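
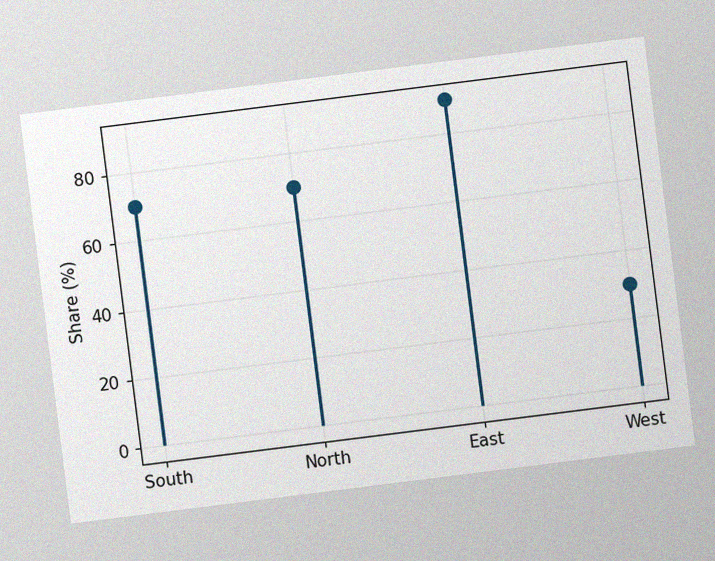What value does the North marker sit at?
The chart is tilted about 7° counter-clockwise, with some photo noise. The North marker sits at 70%.

70%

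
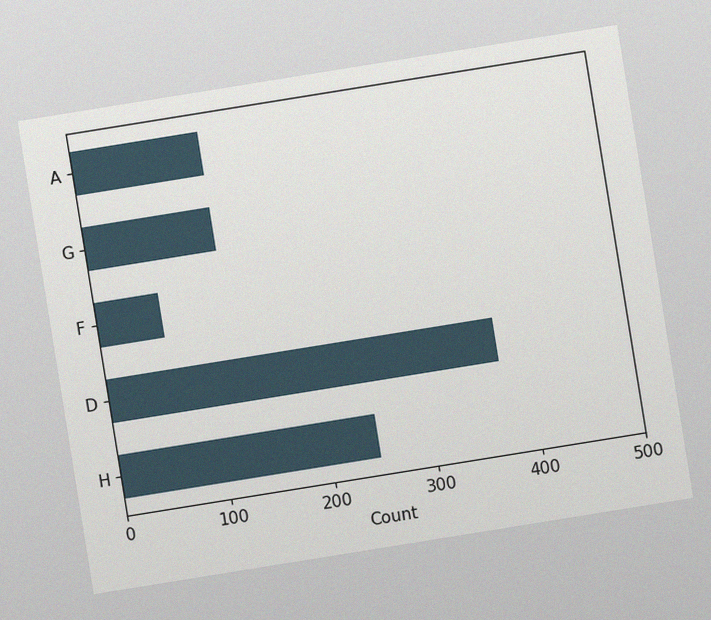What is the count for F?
62

The chart is tilted about 9° counter-clockwise, with some photo noise. Reading along the chart's x-axis, the F bar reaches 62.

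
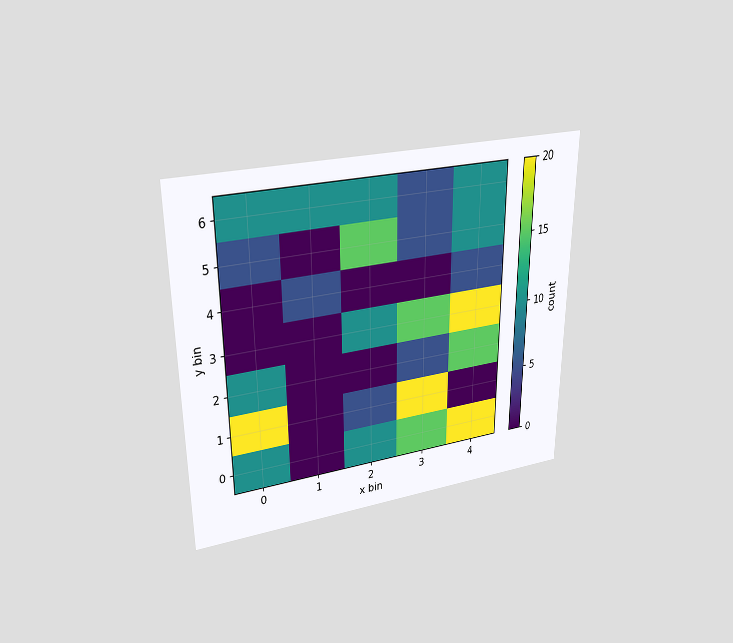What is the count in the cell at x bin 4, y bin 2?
15

The chart is viewed slightly from above. Matching the cell (4, 2) against the colorbar gives 15.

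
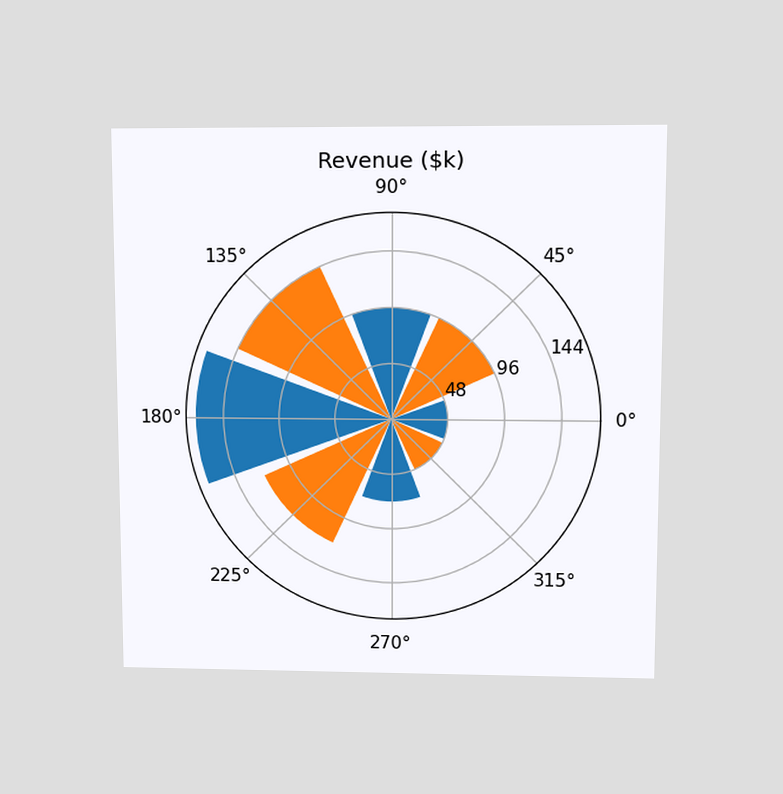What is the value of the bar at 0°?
The chart is viewed at a slight angle. The bar at 0° reaches $48k on the radial axis.

$48k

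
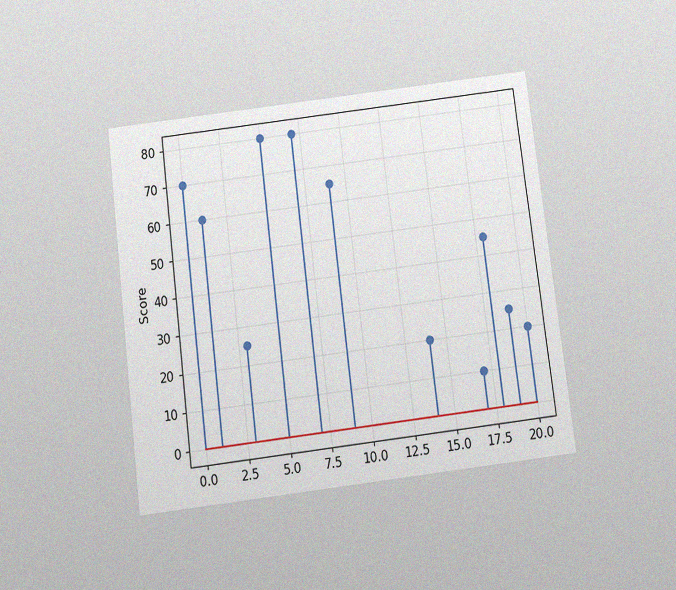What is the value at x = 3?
The chart is tilted about 7° counter-clockwise and viewed slightly from below, with some photo noise. The stem at x=3 reaches 25.

25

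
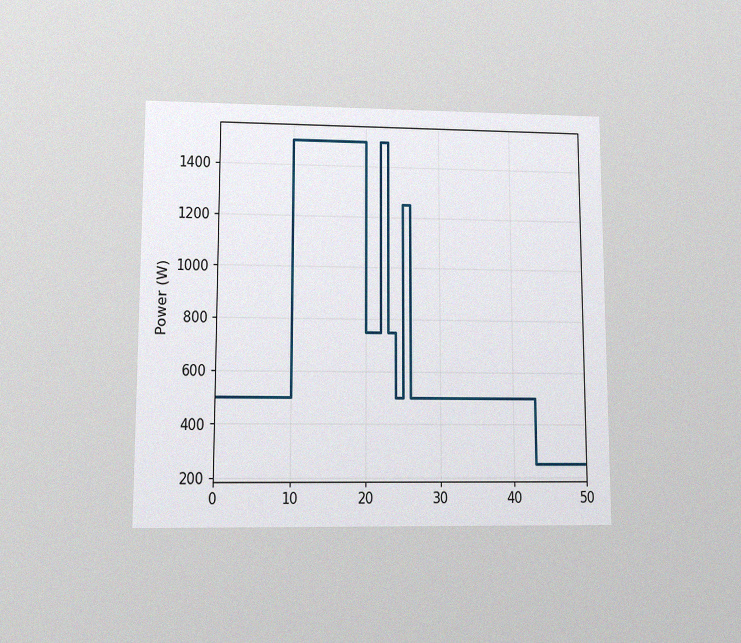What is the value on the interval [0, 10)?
500W

The chart is viewed at a slight angle, with some photo noise. On [0, 10) the step sits at 500W.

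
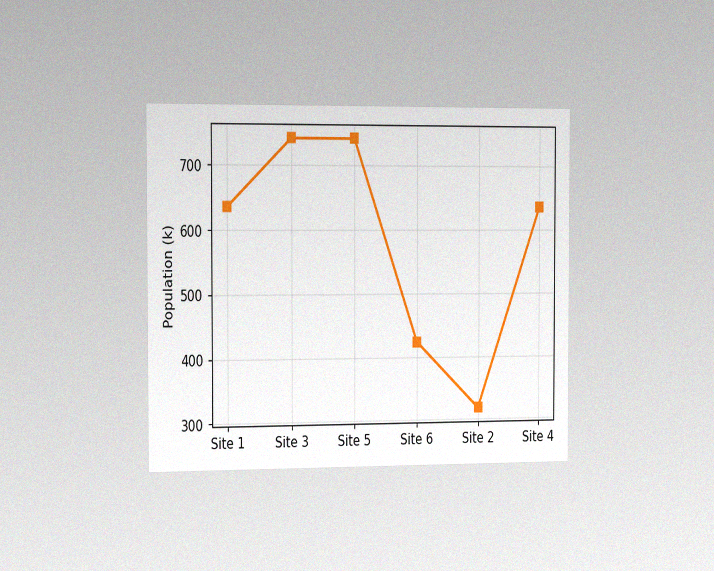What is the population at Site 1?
The chart is viewed slightly from the left, with some photo noise. At Site 1, the line is at 636k.

636k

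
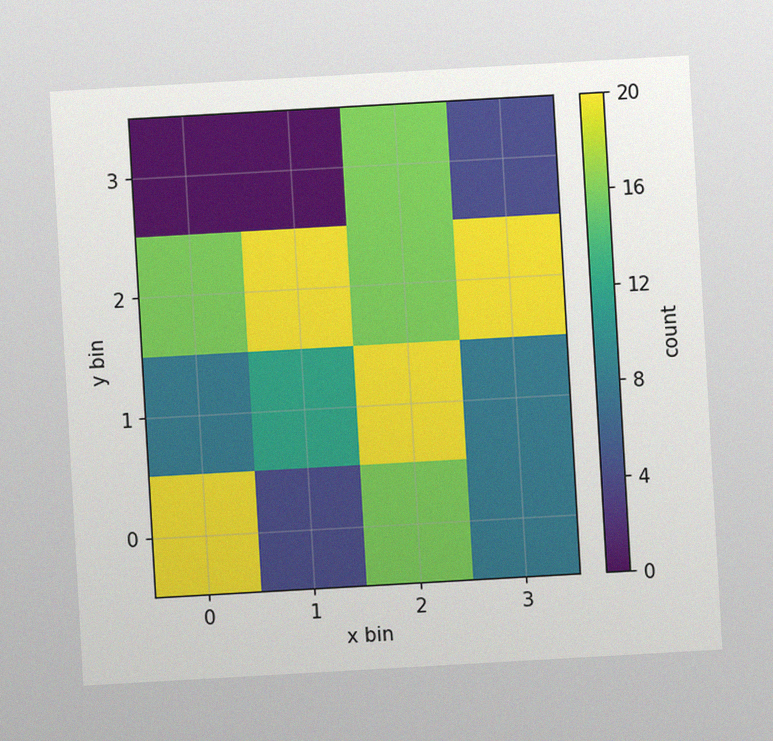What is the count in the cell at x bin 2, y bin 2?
The chart is tilted about 3° counter-clockwise, with some photo noise. Matching the cell (2, 2) against the colorbar gives 16.

16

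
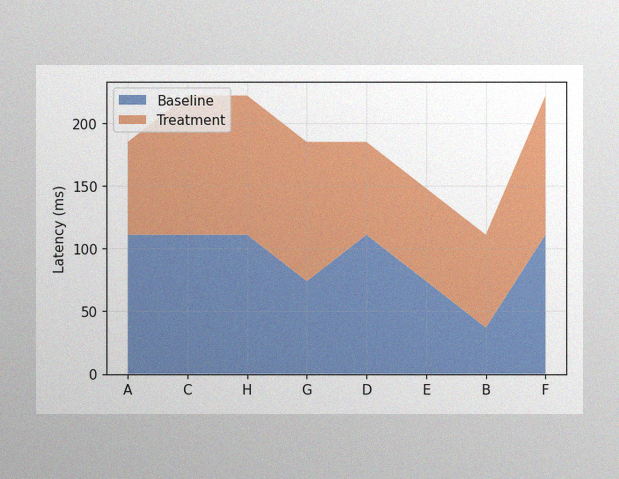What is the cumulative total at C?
The image has some photo noise and uneven lighting. The stacked total at C reaches 222ms.

222ms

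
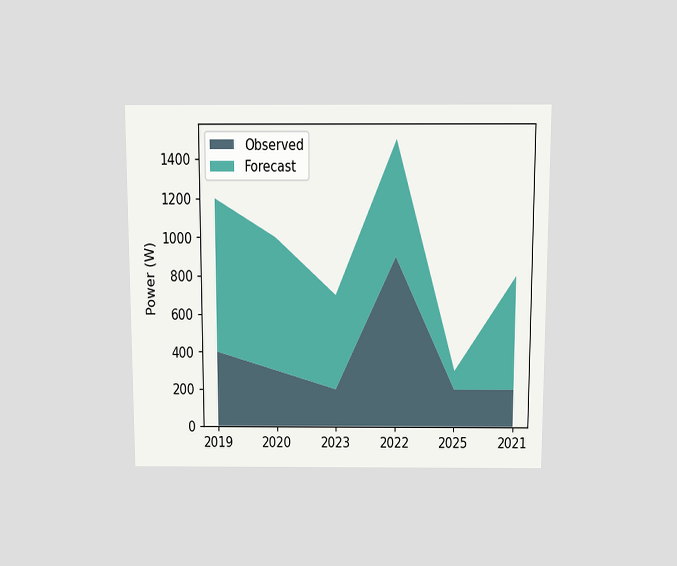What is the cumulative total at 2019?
The chart is viewed slightly from above. The stacked total at 2019 reaches 1200W.

1200W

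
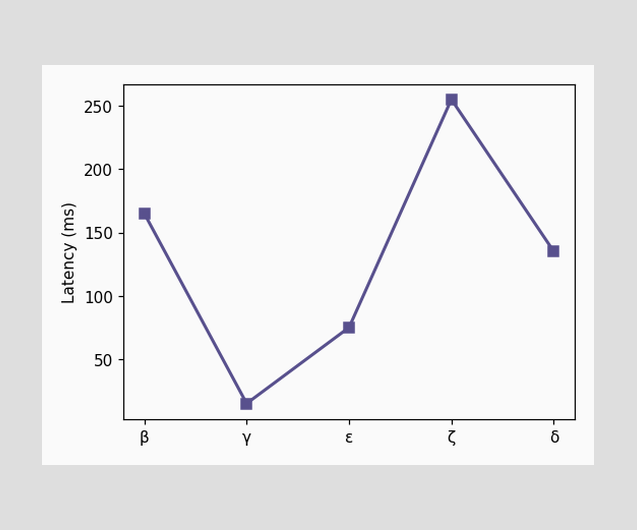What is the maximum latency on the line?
255ms

The highest point is at ζ, and reading across to the y-axis gives 255ms.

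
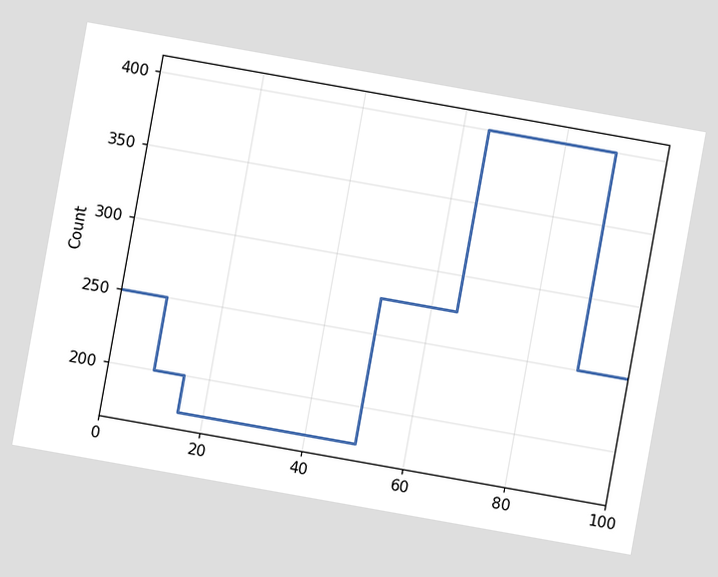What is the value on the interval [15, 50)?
175

The chart is tilted about 10° clockwise. On [15, 50) the step sits at 175.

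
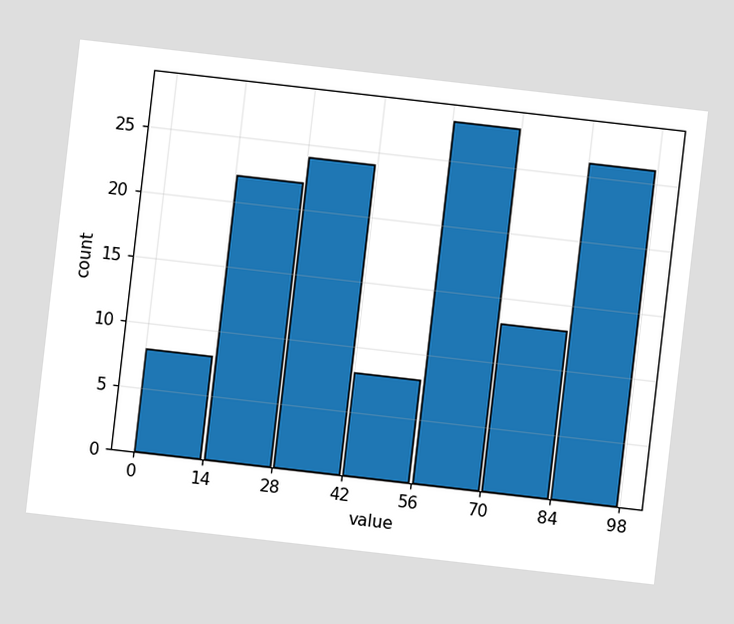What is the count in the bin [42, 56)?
8

The chart is tilted about 7° clockwise. The [42, 56) bin has height 8.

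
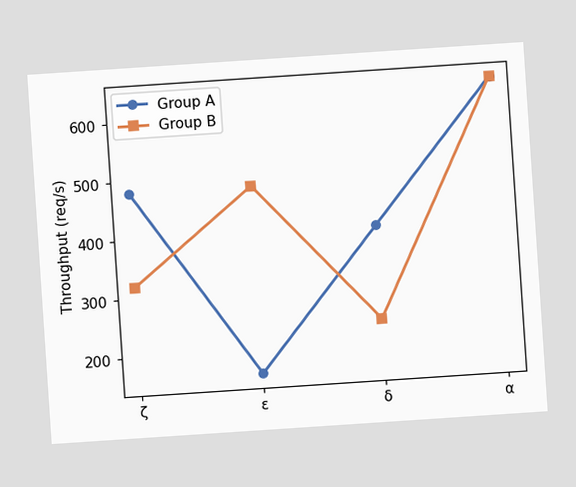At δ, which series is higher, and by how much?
The chart is tilted about 4° counter-clockwise. At δ, Group A sits above the other line by 160req/s.

Group A, by 160req/s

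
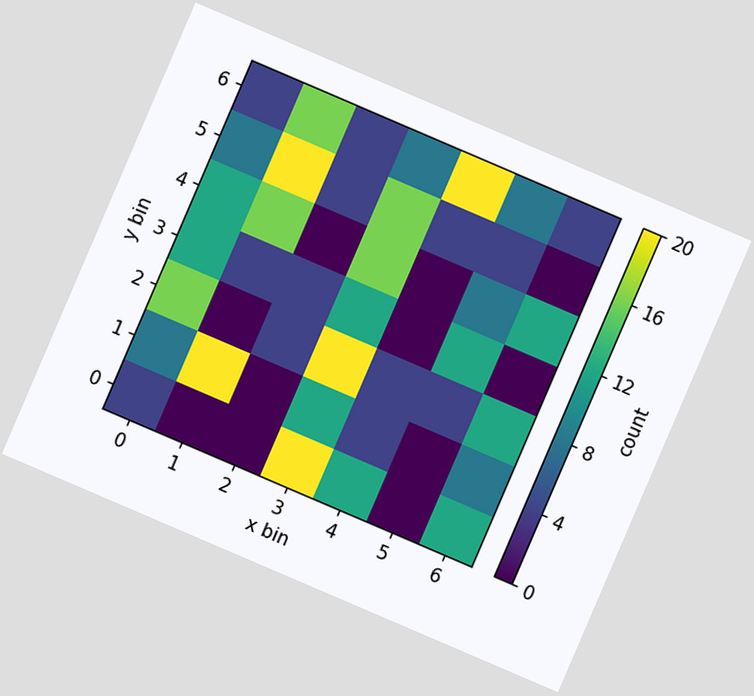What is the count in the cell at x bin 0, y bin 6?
4

The chart is tilted about 23° clockwise. Matching the cell (0, 6) against the colorbar gives 4.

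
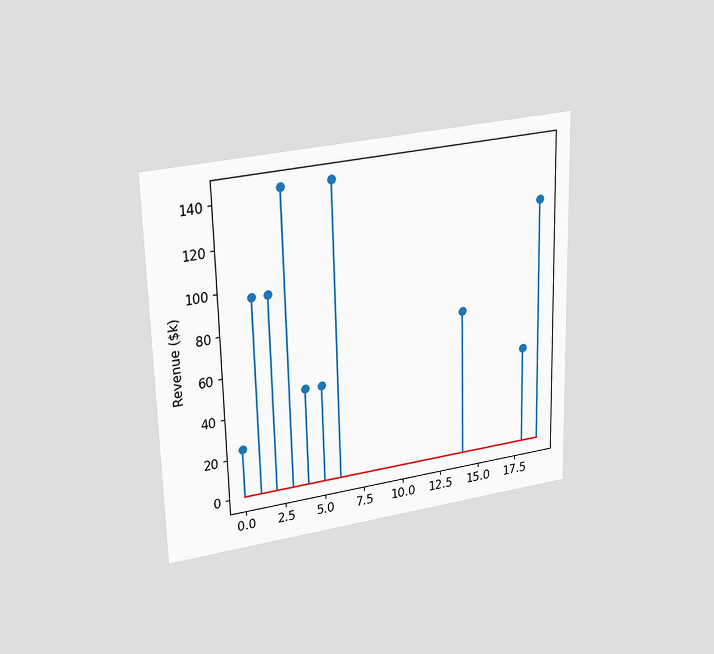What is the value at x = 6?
$144k

The chart is viewed slightly from above. The stem at x=6 reaches $144k.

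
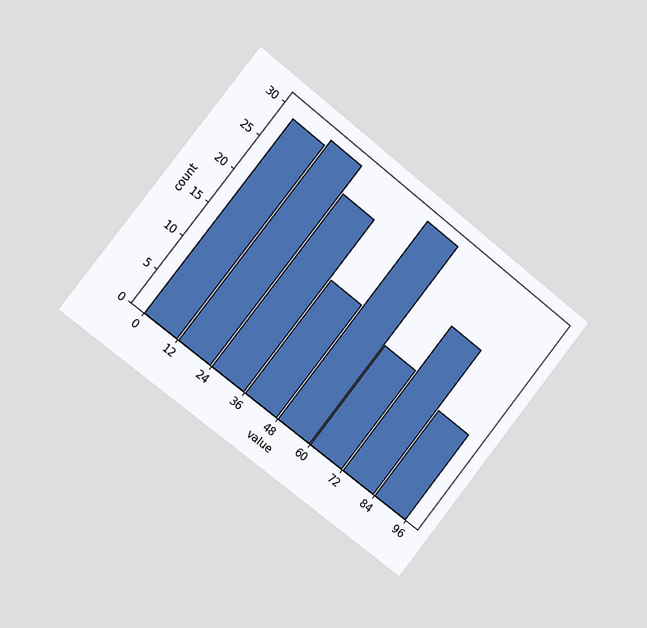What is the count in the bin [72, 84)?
The chart is tilted about 38° clockwise and viewed slightly from the left. The [72, 84) bin has height 22.

22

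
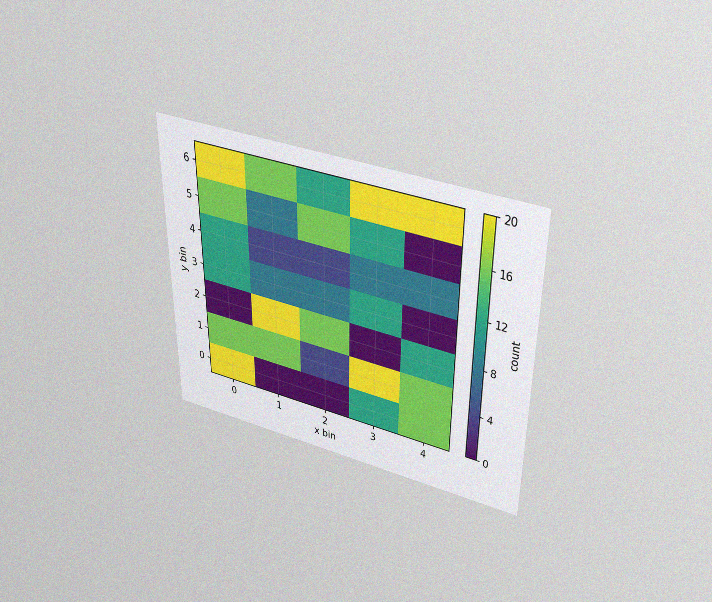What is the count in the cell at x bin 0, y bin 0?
20

The chart is viewed slightly from above, with some photo noise. Matching the cell (0, 0) against the colorbar gives 20.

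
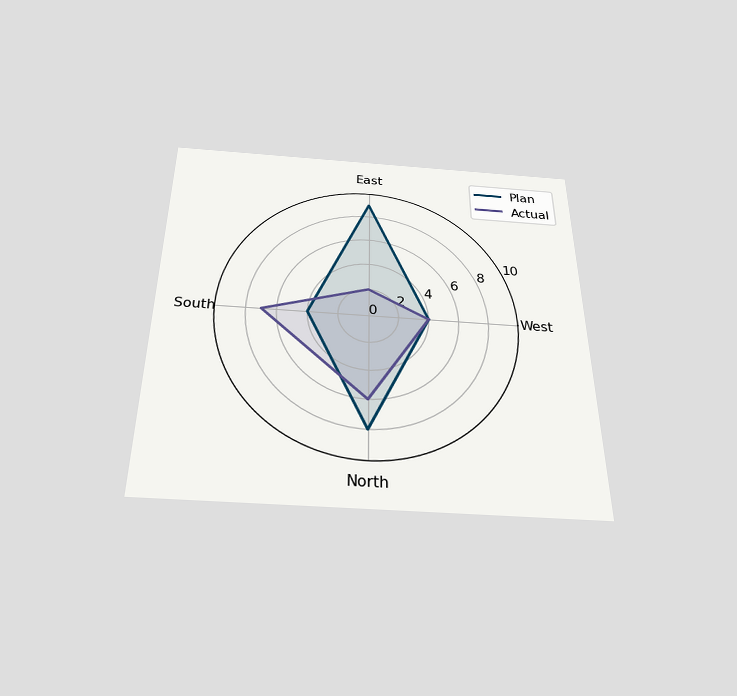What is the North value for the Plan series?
8

The chart is viewed slightly from below. On the North axis, Plan reaches 8.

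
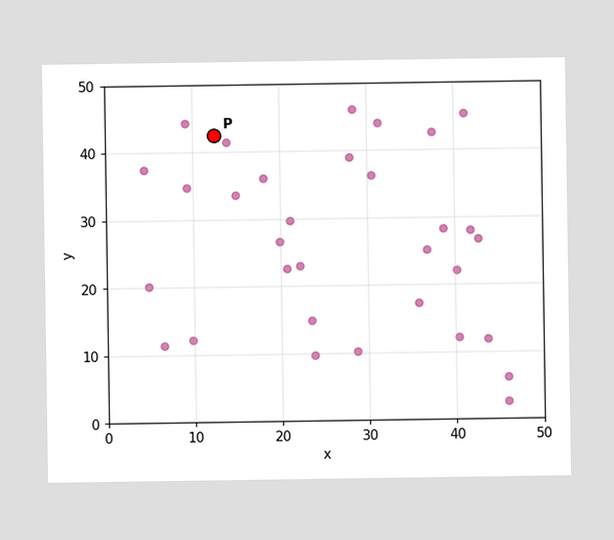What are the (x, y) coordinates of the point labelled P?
(12.5, 42.5)

Following the gridlines from P to each axis, P sits at (12.5, 42.5).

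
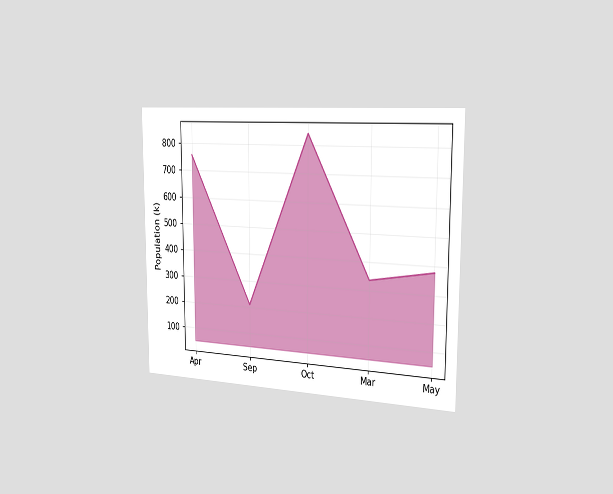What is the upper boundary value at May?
The chart is viewed slightly from the right. At May the upper boundary is at 378k.

378k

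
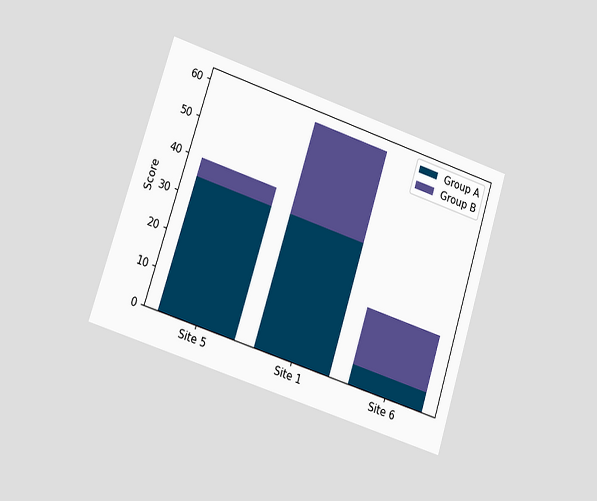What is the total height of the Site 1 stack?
The chart is tilted about 18° clockwise and viewed at a slight angle. The Site 1 stack's top reaches 60 on the y-axis.

60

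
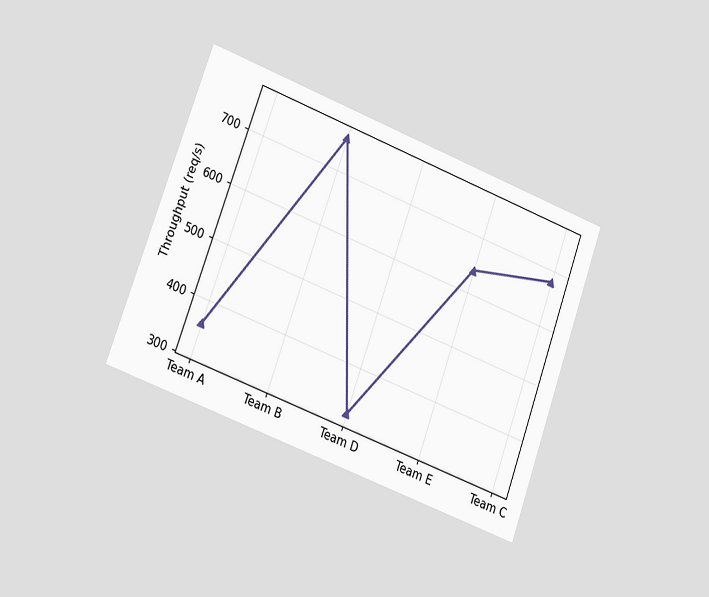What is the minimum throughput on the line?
The chart is tilted about 20° clockwise and viewed slightly from the left. The lowest point is at Team D, and reading across to the y-axis gives 320req/s.

320req/s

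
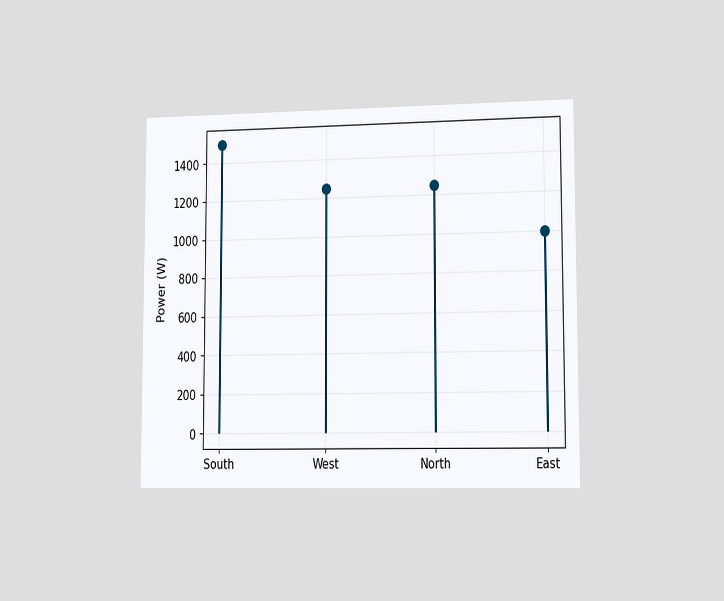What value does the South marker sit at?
The chart is viewed slightly from the right. The South marker sits at 1500W.

1500W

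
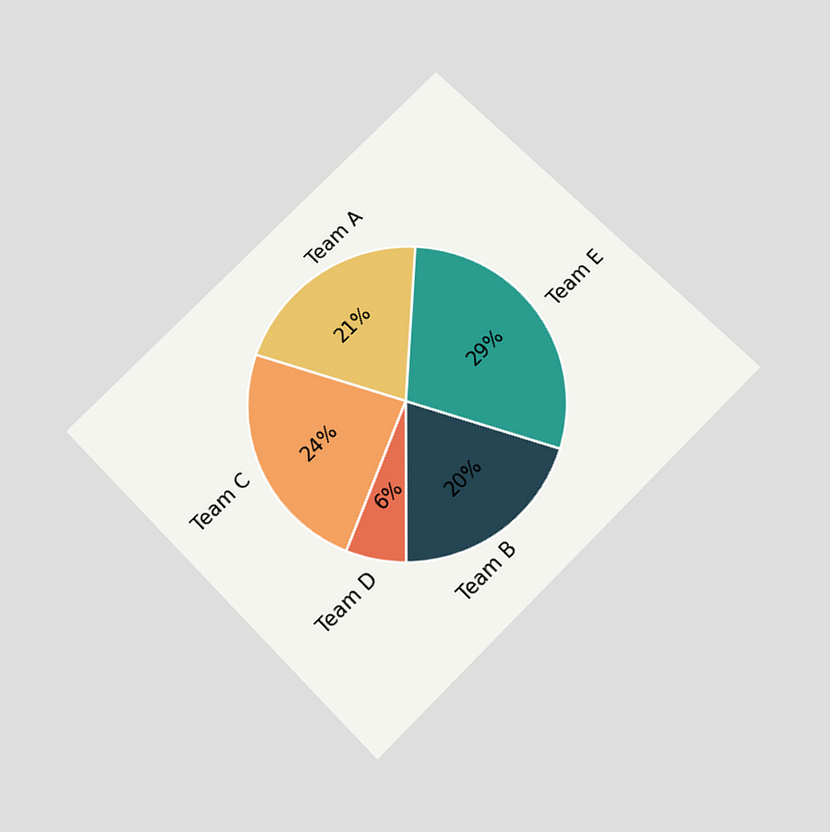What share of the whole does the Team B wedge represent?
20%

The chart is tilted about 45° counter-clockwise and viewed slightly from below. The Team B slice takes up 20% of the pie.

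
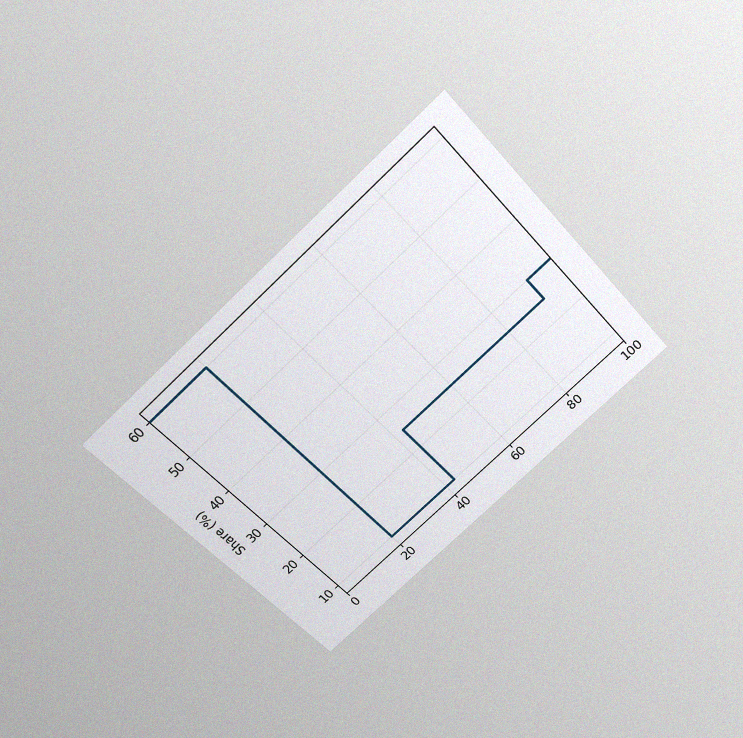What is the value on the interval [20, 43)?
The chart is tilted about 43° counter-clockwise and viewed slightly from above, with some photo noise. On [20, 43) the step sits at 10%.

10%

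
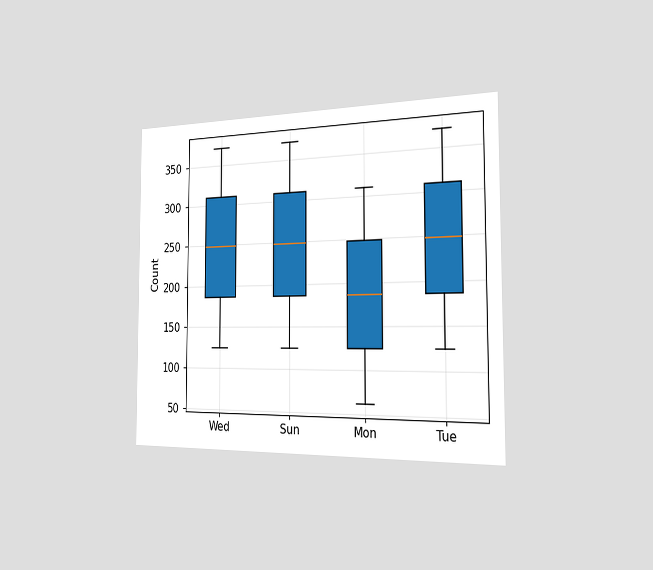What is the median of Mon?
The chart is viewed slightly from the right. The median line in the Mon box sits at 186.

186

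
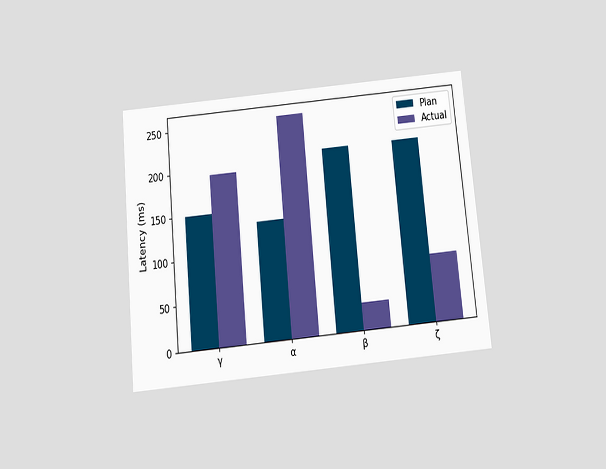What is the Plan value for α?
135ms

The chart is tilted about 5° counter-clockwise and viewed slightly from below. The Plan bar at α reaches 135ms on the y-axis.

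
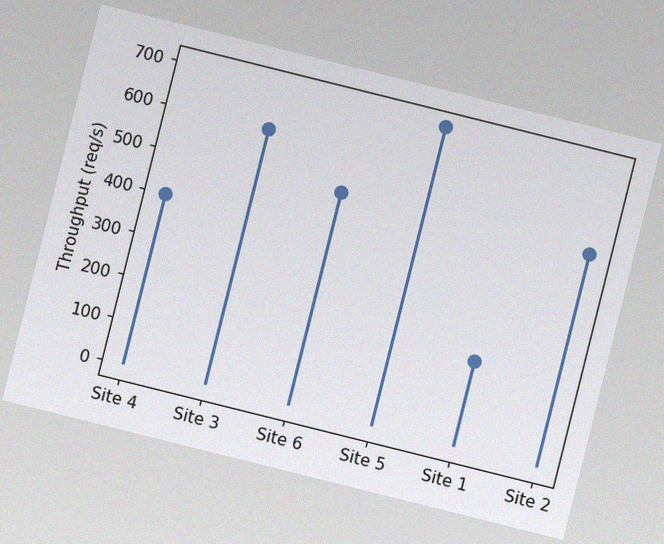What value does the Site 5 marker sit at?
700req/s

The chart is tilted about 14° clockwise, with some photo noise. The Site 5 marker sits at 700req/s.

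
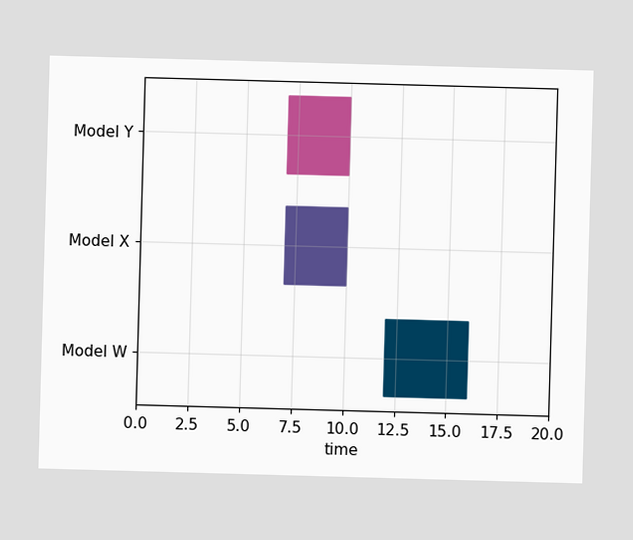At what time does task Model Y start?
The Model Y bar begins at t=7.

7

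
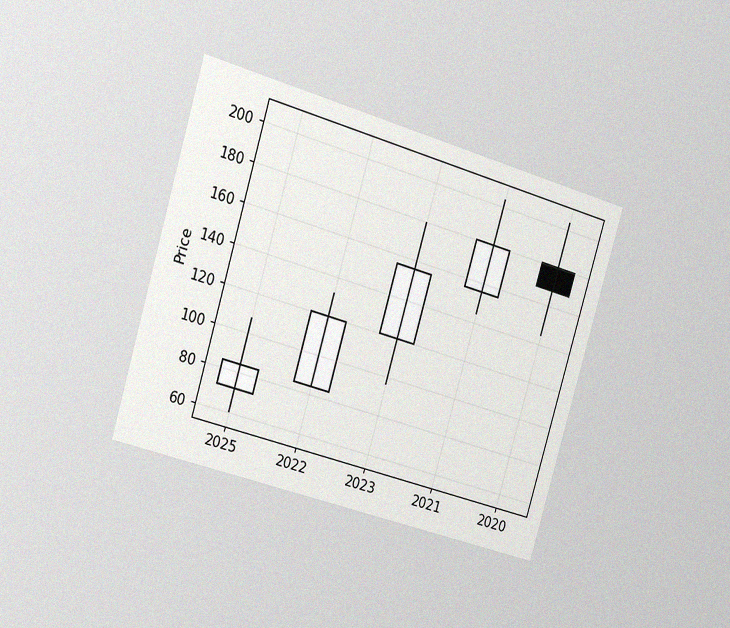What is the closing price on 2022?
The chart is tilted about 17° clockwise and viewed slightly from the left, with some photo noise. The 2022 candle closes at 120.

120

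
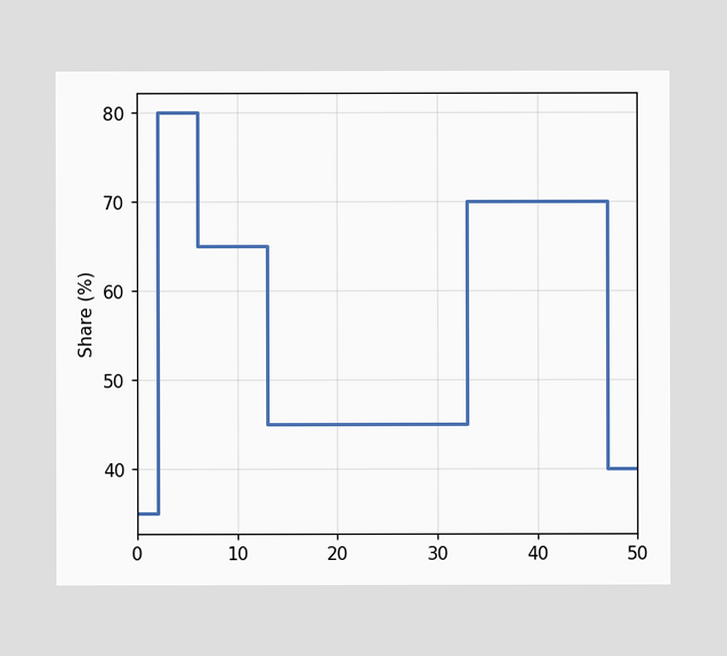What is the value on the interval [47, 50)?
On [47, 50) the step sits at 40%.

40%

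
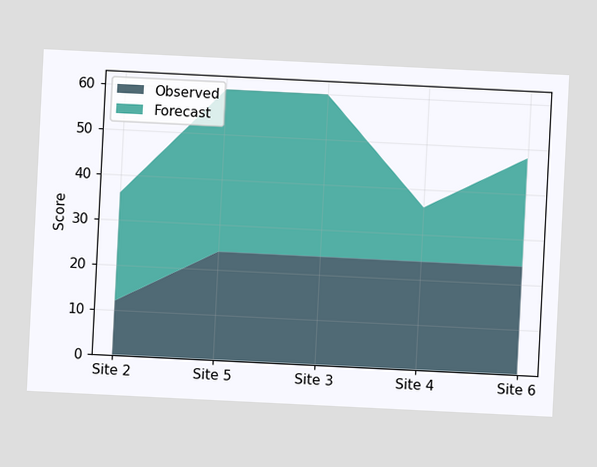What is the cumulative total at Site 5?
The chart is tilted about 3° clockwise. The stacked total at Site 5 reaches 60.

60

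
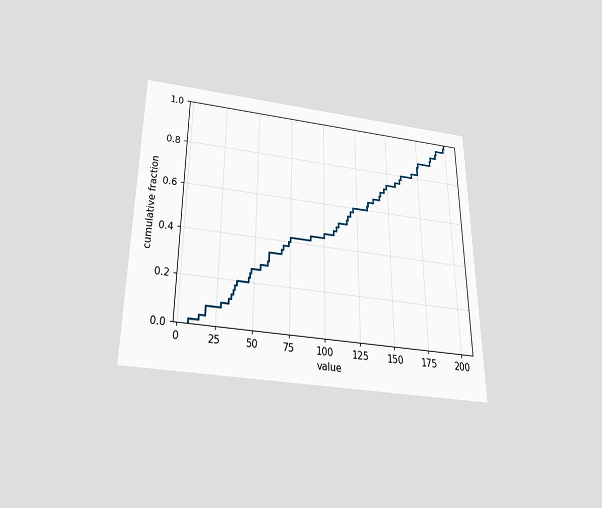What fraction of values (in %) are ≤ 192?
96%

The chart is viewed slightly from below. At x=192 the ECDF step is at 96%.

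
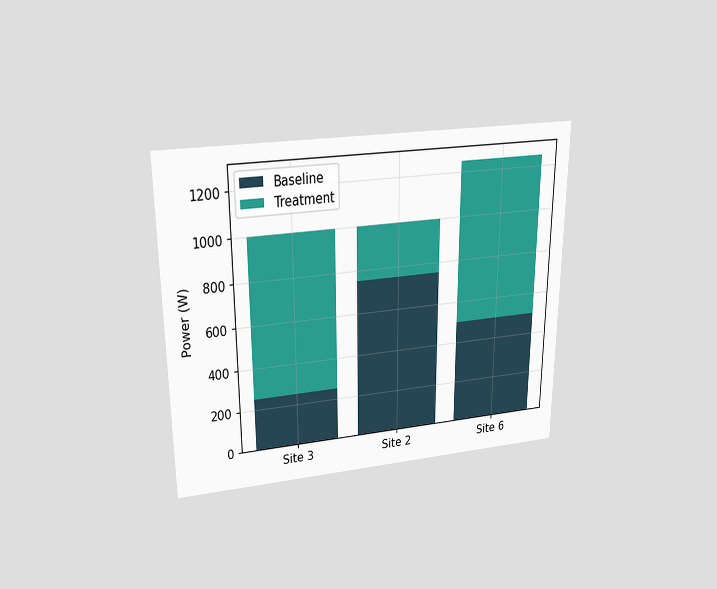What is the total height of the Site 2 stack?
1000W

The chart is viewed slightly from above. The Site 2 stack's top reaches 1000W on the y-axis.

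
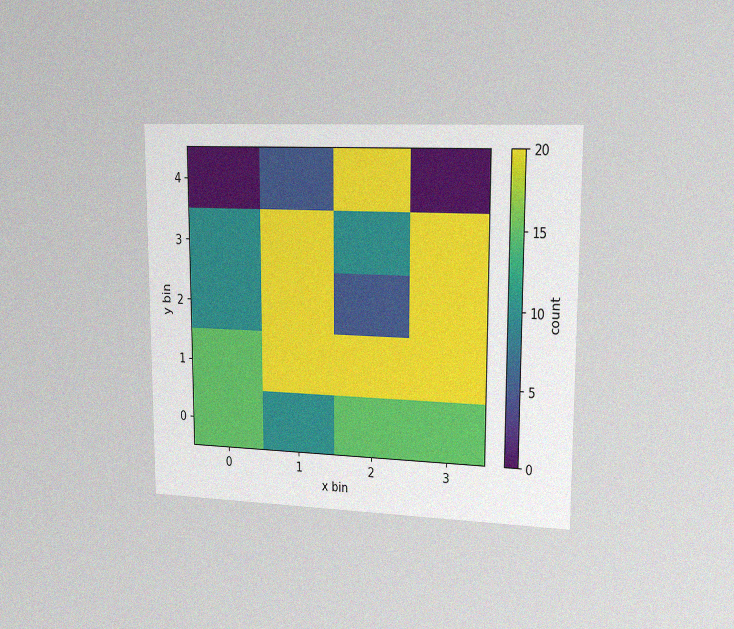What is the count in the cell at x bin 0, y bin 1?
15

The chart is viewed slightly from the right, with some photo noise. Matching the cell (0, 1) against the colorbar gives 15.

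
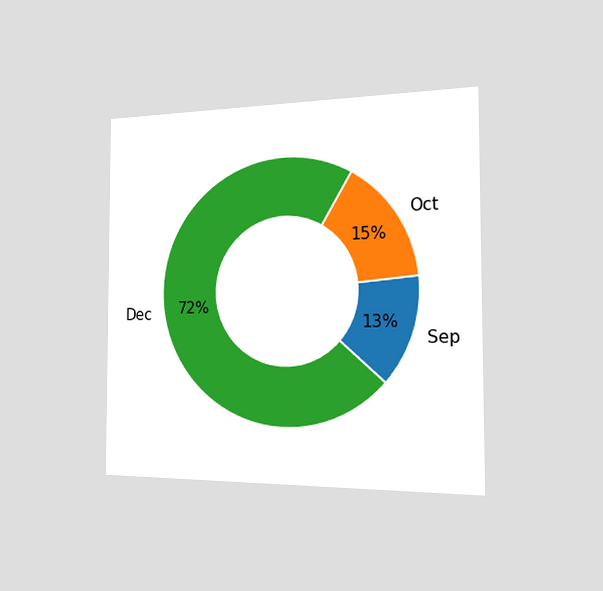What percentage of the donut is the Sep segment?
The chart is viewed slightly from the right. The Sep segment takes up 13% of the ring.

13%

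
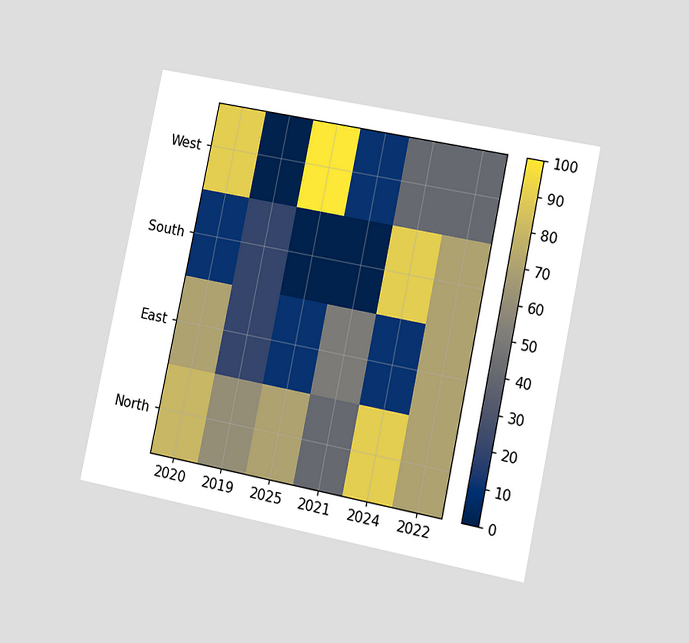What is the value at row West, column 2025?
The chart is tilted about 12° clockwise and viewed slightly from the right. Matching cell (West, 2025) against the colorbar gives 100.

100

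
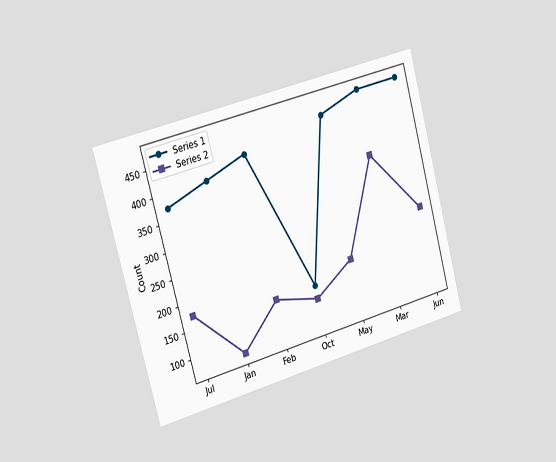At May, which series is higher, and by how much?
The chart is tilted about 15° counter-clockwise and viewed slightly from the left. At May, Series 1 sits above the other line by 275.

Series 1, by 275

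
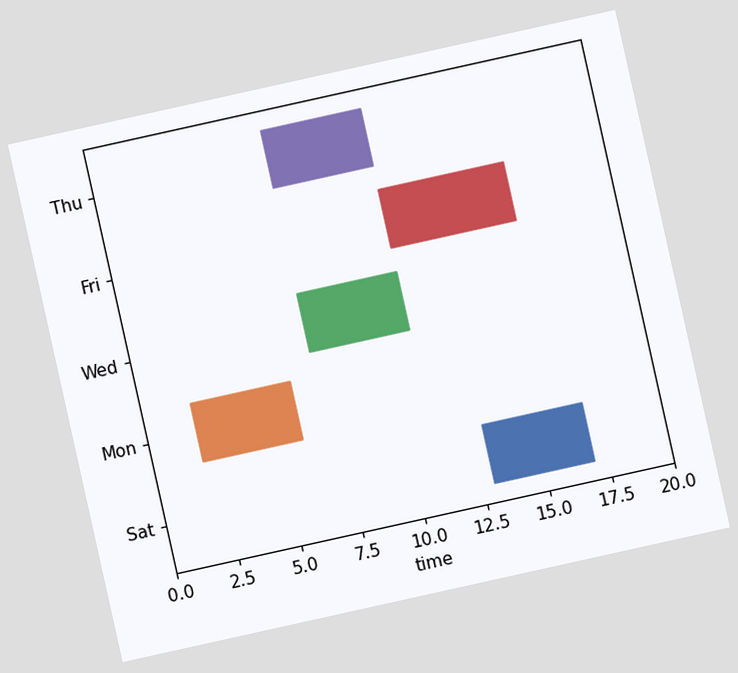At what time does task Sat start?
13

The chart is tilted about 13° counter-clockwise. The Sat bar begins at t=13.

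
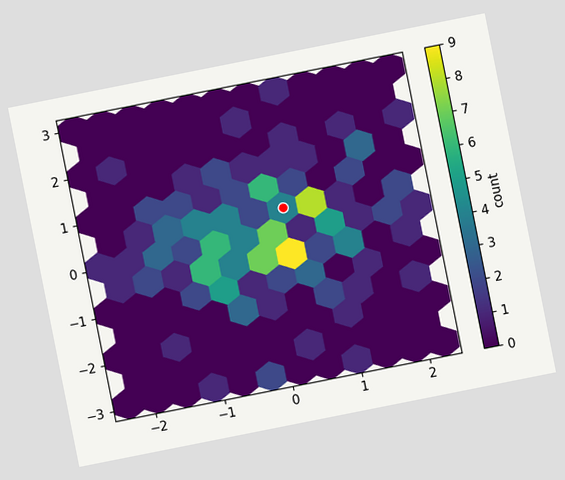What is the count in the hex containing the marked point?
The chart is tilted about 11° counter-clockwise. The marked hex reads 4 on the colorbar.

4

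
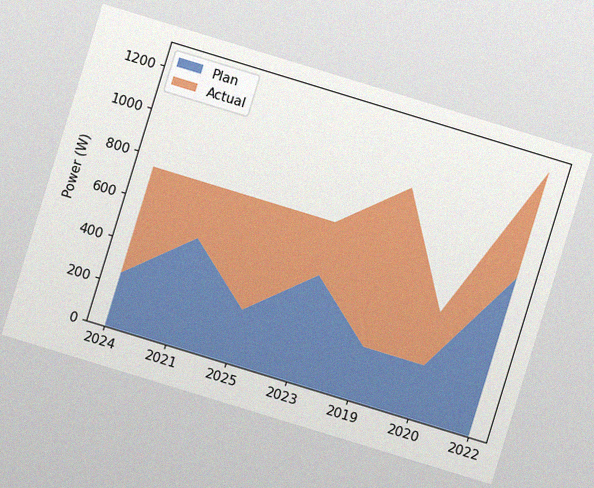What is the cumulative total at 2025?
750W

The chart is tilted about 17° clockwise, with some photo noise. The stacked total at 2025 reaches 750W.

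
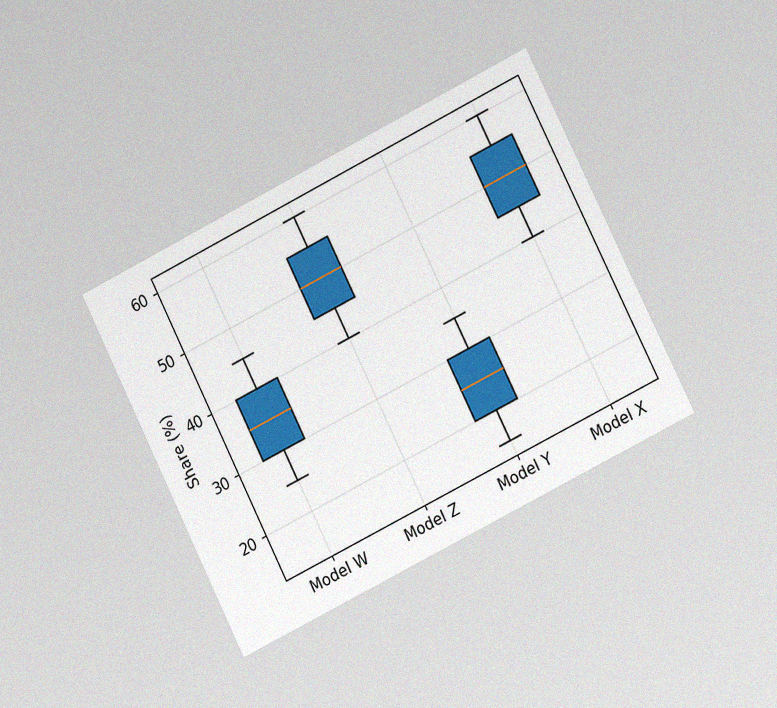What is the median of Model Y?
25%

The chart is tilted about 27° counter-clockwise and viewed slightly from the right, with some photo noise. The median line in the Model Y box sits at 25%.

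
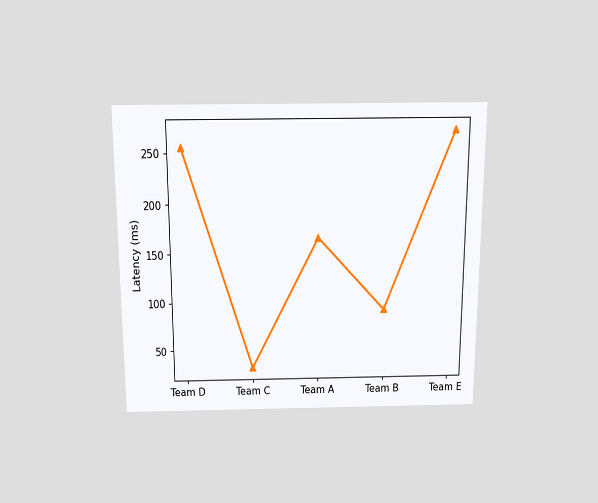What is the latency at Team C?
The chart is viewed slightly from above. At Team C, the line is at 30ms.

30ms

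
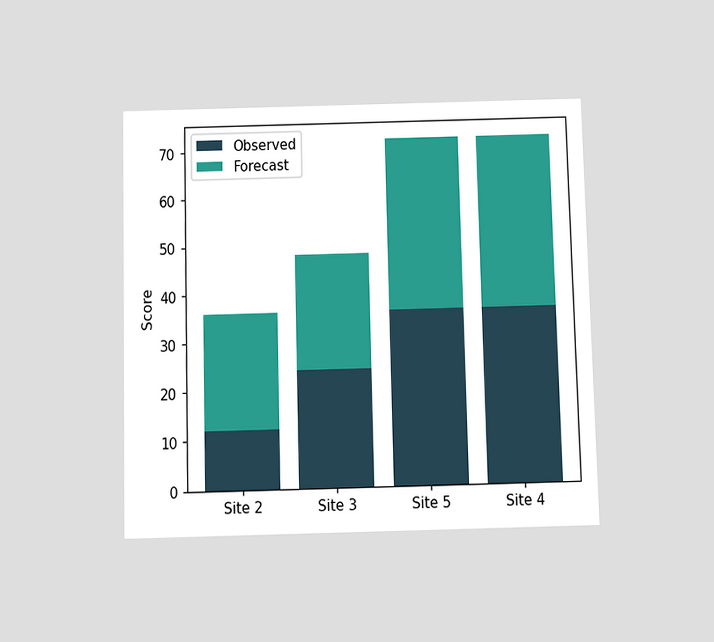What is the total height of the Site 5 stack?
72

The chart is viewed slightly from below. The Site 5 stack's top reaches 72 on the y-axis.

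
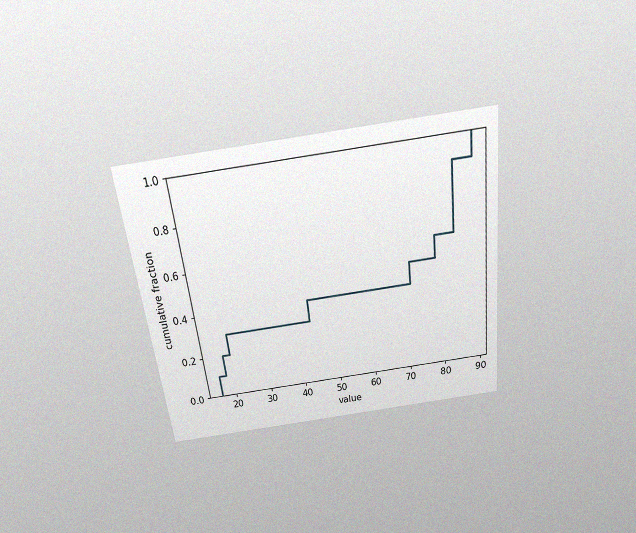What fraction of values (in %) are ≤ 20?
30%

The chart is tilted about 7° counter-clockwise and viewed slightly from above, with some photo noise. At x=20 the ECDF step is at 30%.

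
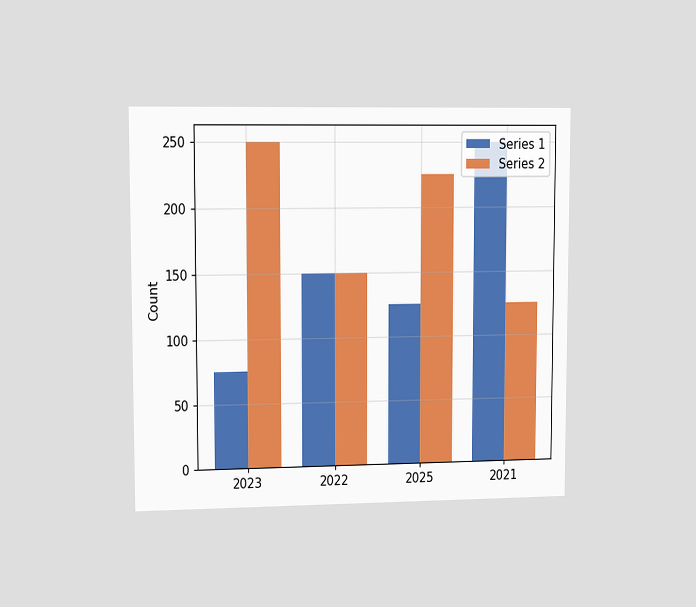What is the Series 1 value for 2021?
The chart is viewed slightly from the left. The Series 1 bar at 2021 reaches 250 on the y-axis.

250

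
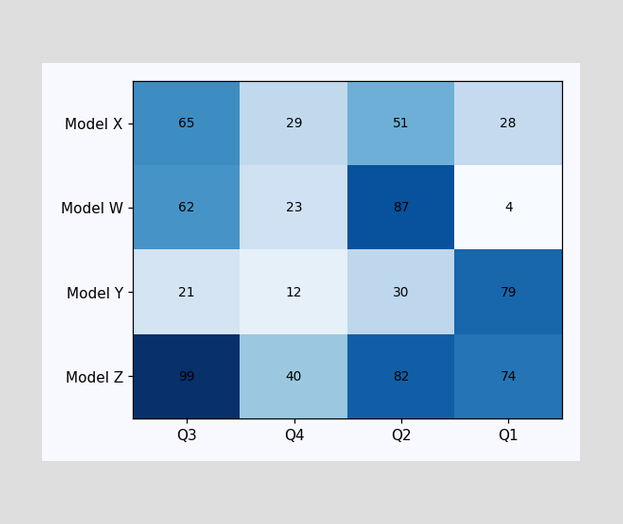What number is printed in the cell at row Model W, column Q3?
62

The (Model W, Q3) cell reads 62.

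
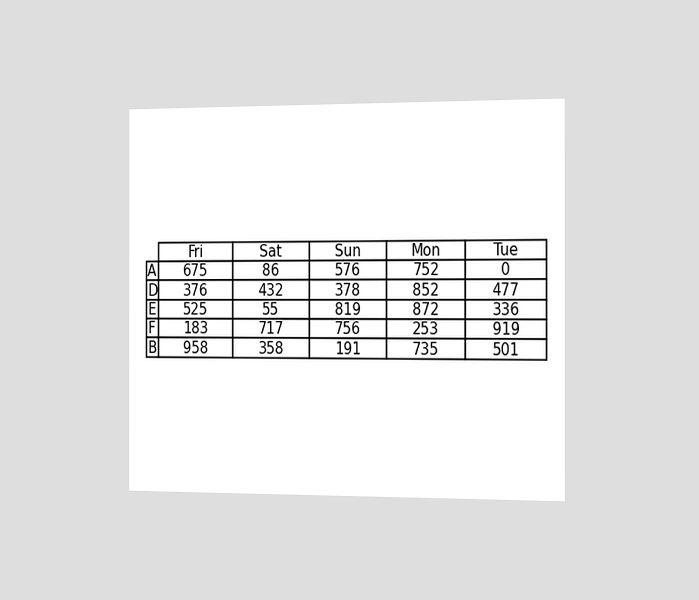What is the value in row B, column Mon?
735

The chart is viewed slightly from the right. The (B, Mon) cell reads 735.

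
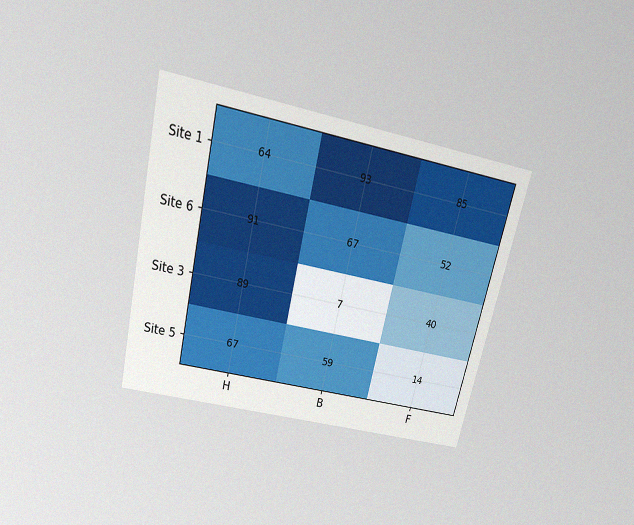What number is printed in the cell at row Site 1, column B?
The chart is tilted about 13° clockwise and viewed slightly from above, with some photo noise. The (Site 1, B) cell reads 93.

93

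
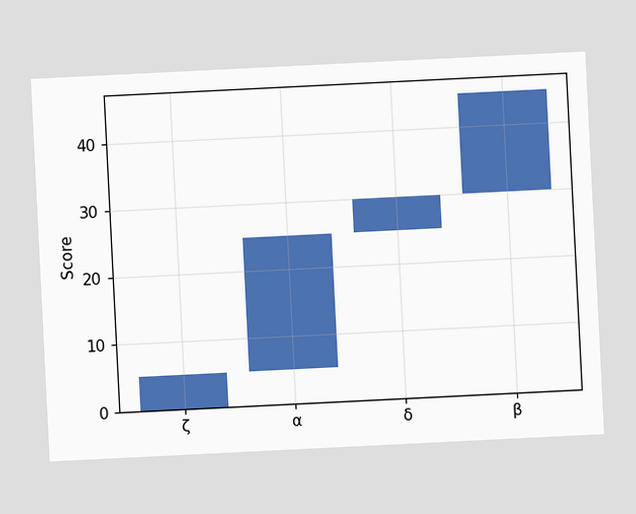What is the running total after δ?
30

The chart is tilted about 3° counter-clockwise. After δ the running total reaches 30.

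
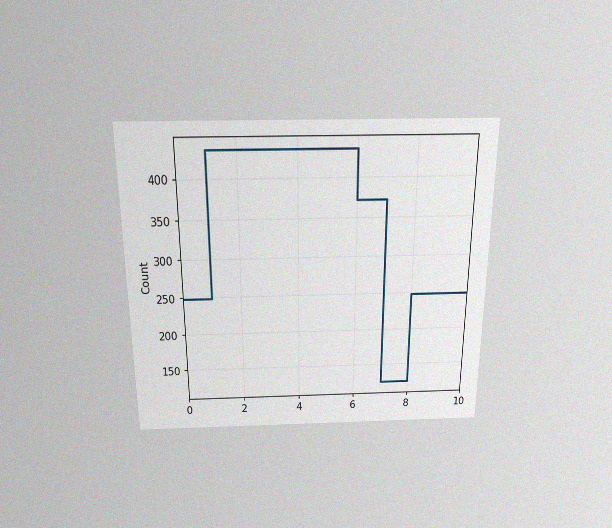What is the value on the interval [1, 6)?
434

The chart is viewed slightly from above, with some photo noise. On [1, 6) the step sits at 434.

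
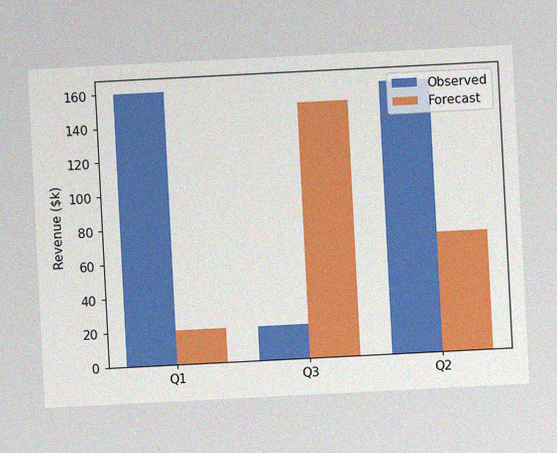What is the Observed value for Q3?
The chart is tilted about 3° counter-clockwise, with some photo noise. The Observed bar at Q3 reaches $20k on the y-axis.

$20k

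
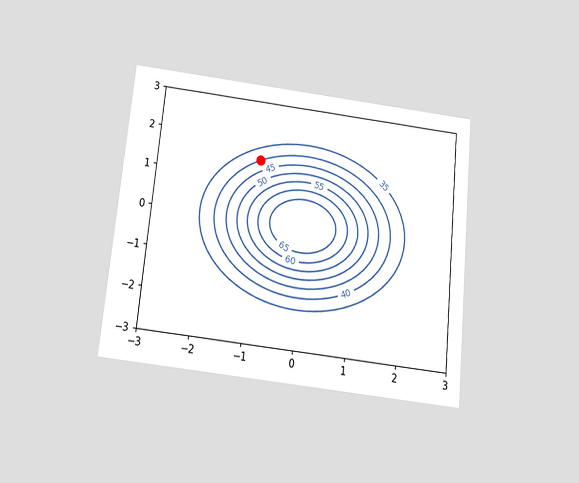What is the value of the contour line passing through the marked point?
40

The chart is tilted about 6° clockwise and viewed slightly from below. The marked point sits on the contour labelled 40.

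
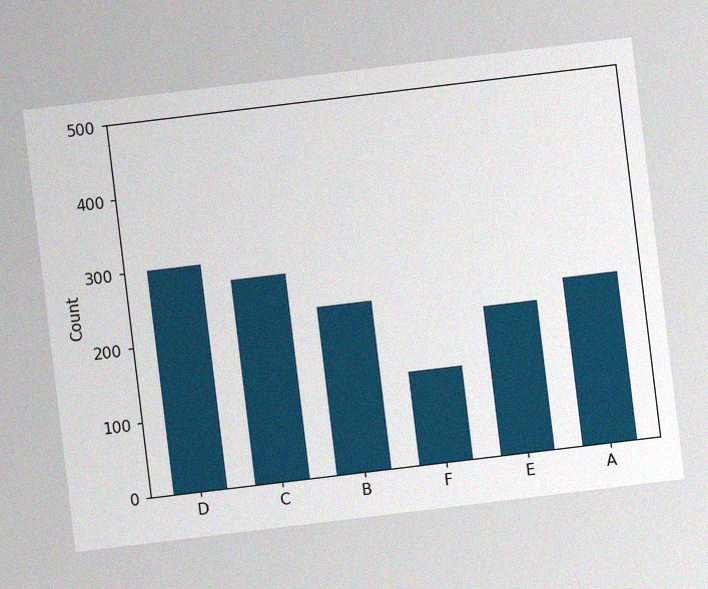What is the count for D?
The chart is tilted about 7° counter-clockwise, with some photo noise. Reading along the chart's y-axis, the D bar reaches 300.

300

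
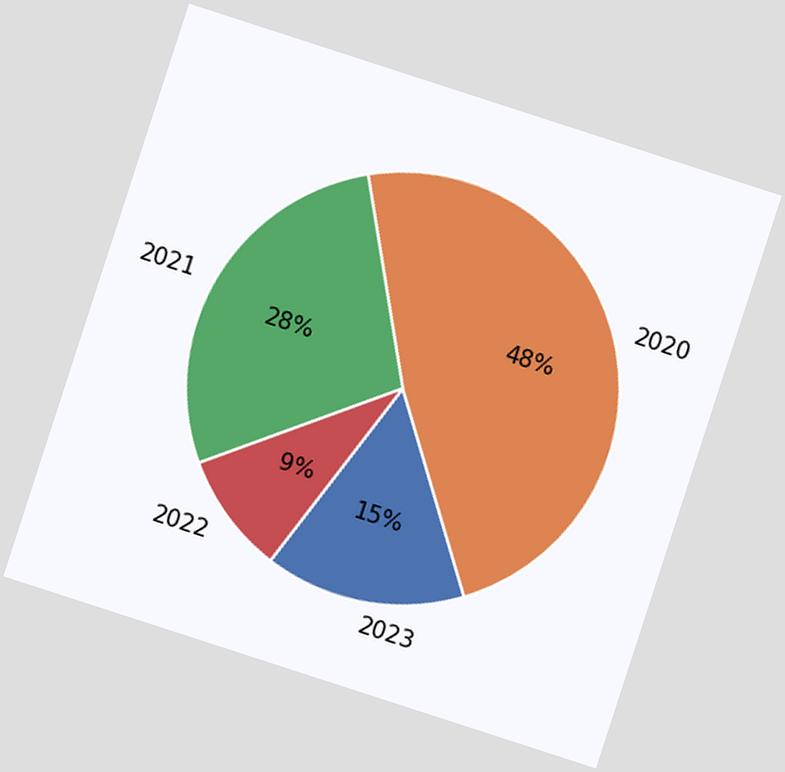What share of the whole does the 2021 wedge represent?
The chart is tilted about 18° clockwise. The 2021 slice takes up 28% of the pie.

28%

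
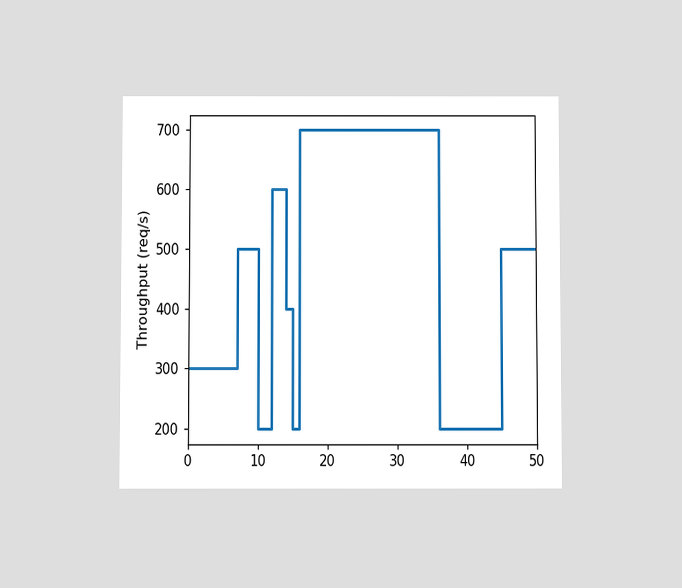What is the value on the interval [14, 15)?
400req/s

The chart is viewed at a slight angle. On [14, 15) the step sits at 400req/s.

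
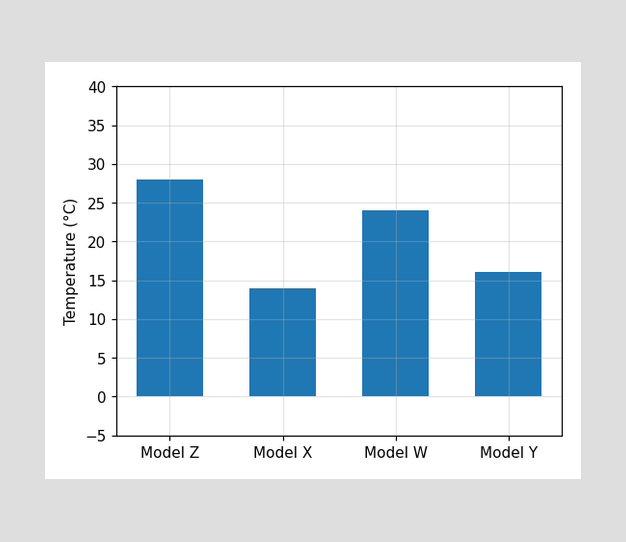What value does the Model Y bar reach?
16°C

Reading along the chart's y-axis, the Model Y bar reaches 16°C.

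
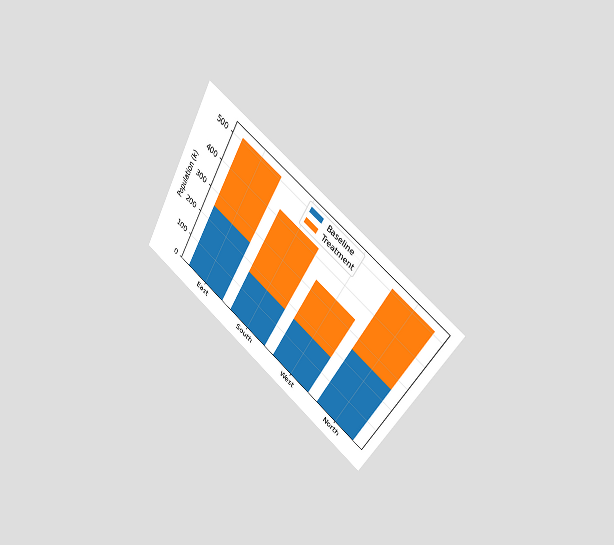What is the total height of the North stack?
The chart is tilted about 30° clockwise and viewed slightly from the right. The North stack's top reaches 510k on the y-axis.

510k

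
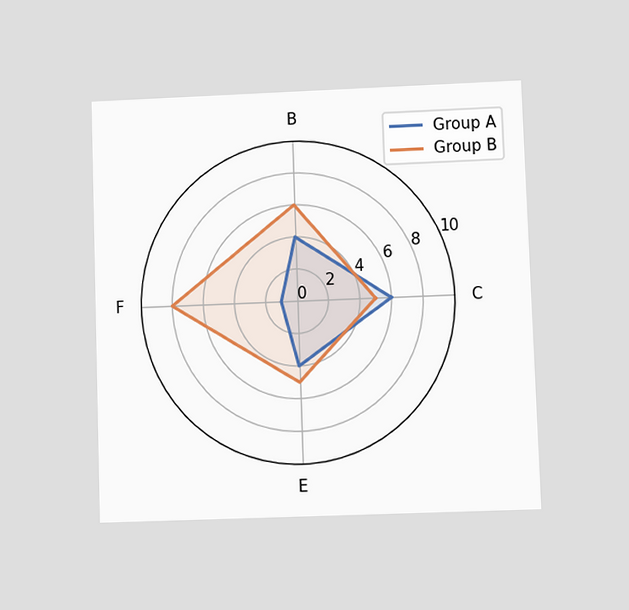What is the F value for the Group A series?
The chart is viewed at a slight angle. On the F axis, Group A reaches 1.

1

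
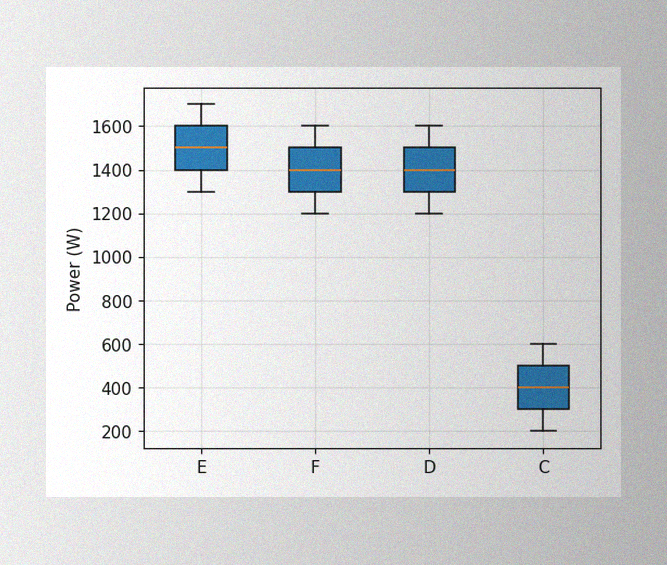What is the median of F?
The image has some photo noise and uneven lighting. The median line in the F box sits at 1400W.

1400W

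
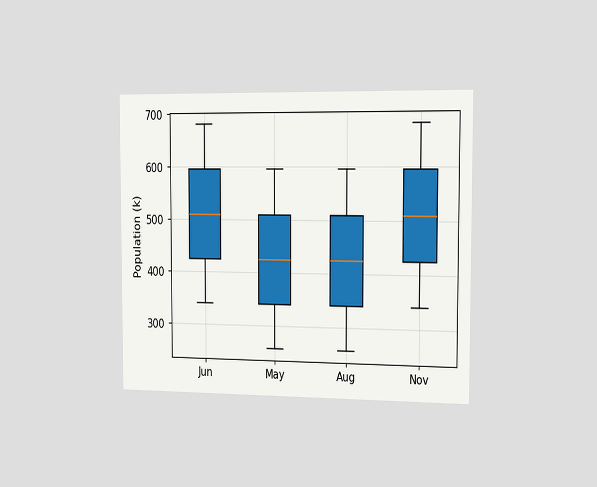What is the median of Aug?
425k

The chart is viewed slightly from the right. The median line in the Aug box sits at 425k.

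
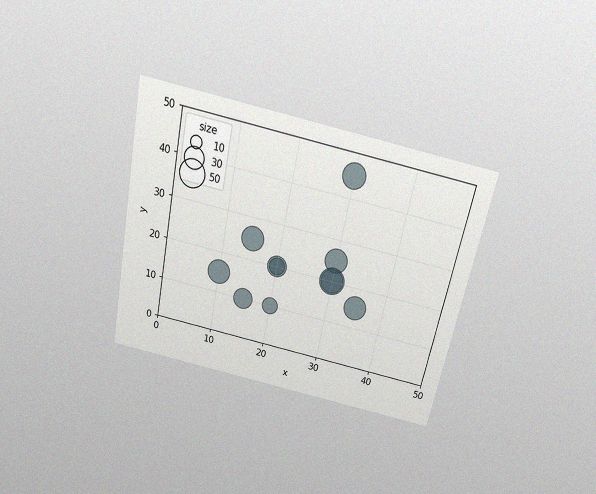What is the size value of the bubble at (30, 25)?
The chart is tilted about 12° clockwise and viewed slightly from above, with some photo noise. Matching the bubble at (30, 25) against the size legend gives 40.

40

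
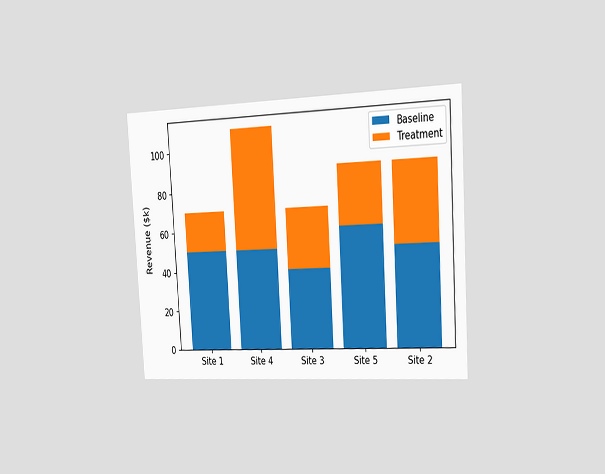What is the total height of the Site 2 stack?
The chart is tilted about 3° counter-clockwise and viewed slightly from the right. The Site 2 stack's top reaches $90k on the y-axis.

$90k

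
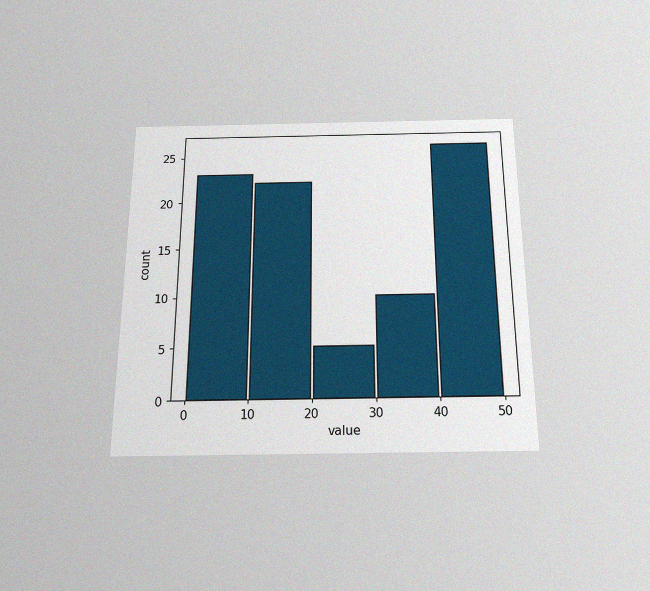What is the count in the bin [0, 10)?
23

The chart is viewed slightly from below, with some photo noise. The [0, 10) bin has height 23.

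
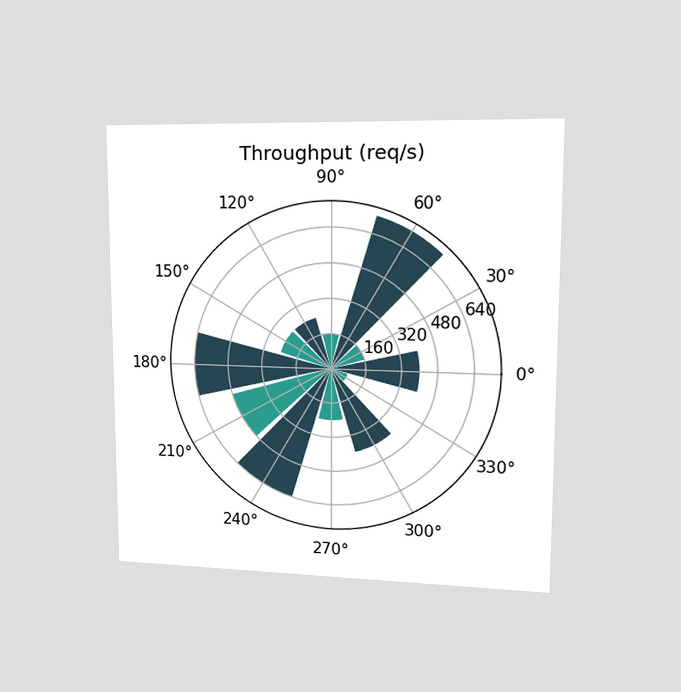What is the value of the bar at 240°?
The chart is viewed slightly from the right. The bar at 240° reaches 640req/s on the radial axis.

640req/s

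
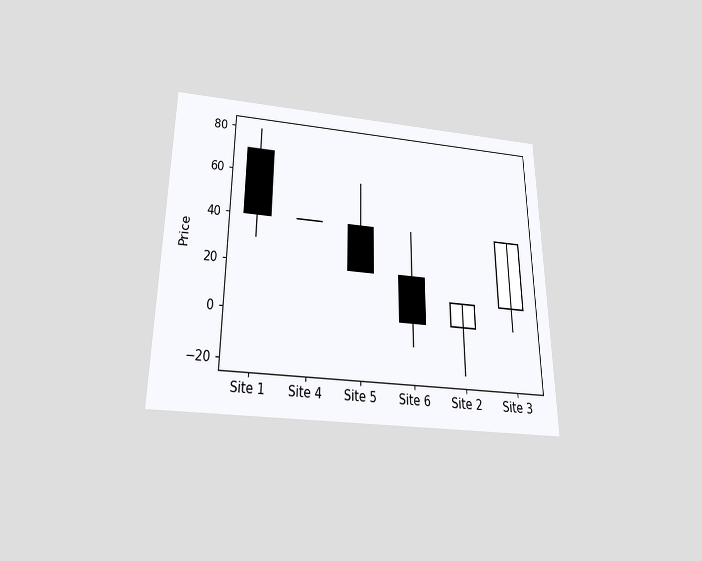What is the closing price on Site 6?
The chart is viewed slightly from below. The Site 6 candle closes at 0.

0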